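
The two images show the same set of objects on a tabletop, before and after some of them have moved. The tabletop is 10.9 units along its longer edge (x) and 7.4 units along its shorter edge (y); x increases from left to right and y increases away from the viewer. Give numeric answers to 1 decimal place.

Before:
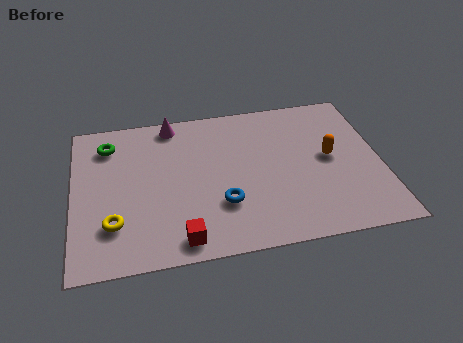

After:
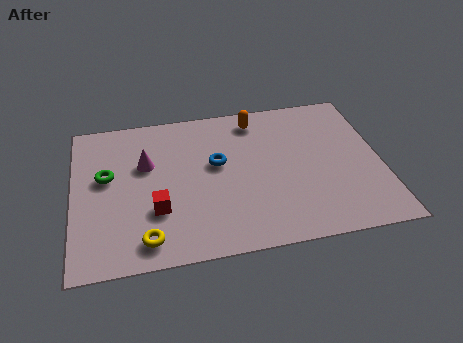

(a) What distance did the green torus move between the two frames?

1.6

The green torus was near (1.3, 5.9) before and (1.2, 4.3) after, so it travelled √(0.1² + 1.6²) ≈ 1.6 units.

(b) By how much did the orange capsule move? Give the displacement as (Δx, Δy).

(-2.5, 2.4)

The orange capsule started near (9.1, 3.9) and ended near (6.6, 6.3).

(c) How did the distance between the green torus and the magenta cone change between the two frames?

-0.9

The distance was about 2.4 in the first image and 1.5 in the second, so they moved 0.9 units closer together.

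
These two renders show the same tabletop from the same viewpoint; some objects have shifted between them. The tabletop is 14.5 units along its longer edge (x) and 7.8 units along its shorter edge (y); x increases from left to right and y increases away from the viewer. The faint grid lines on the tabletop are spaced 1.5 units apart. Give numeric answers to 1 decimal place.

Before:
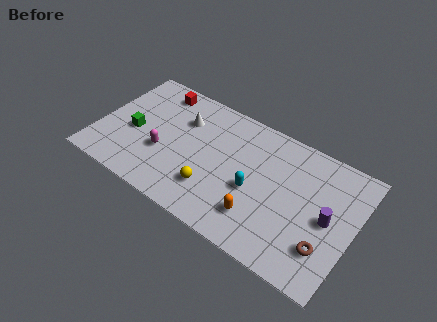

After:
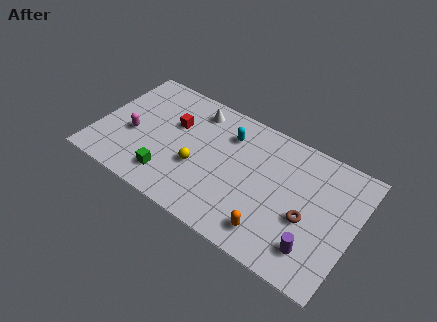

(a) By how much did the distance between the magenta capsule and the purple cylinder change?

+1.4

The distance was about 9.3 in the first image and 10.7 in the second, so they moved 1.4 units further apart.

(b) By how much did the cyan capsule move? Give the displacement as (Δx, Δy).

(-1.9, 2.6)

From the two frames, the cyan capsule sits at roughly (9.0, 3.3) before and (7.1, 5.9) after.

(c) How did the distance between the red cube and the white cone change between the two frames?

-0.3

Before: roughly 2.1 units apart; after: 1.8. That's 0.3 units closer together.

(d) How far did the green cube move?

3.0

The green cube moved from about (2.0, 3.4) to (4.4, 1.6), a distance of √(2.4² + 1.8²) ≈ 3.0.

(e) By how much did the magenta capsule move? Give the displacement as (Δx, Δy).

(-1.8, 0.3)

From the two frames, the magenta capsule sits at roughly (3.8, 2.9) before and (2.0, 3.2) after.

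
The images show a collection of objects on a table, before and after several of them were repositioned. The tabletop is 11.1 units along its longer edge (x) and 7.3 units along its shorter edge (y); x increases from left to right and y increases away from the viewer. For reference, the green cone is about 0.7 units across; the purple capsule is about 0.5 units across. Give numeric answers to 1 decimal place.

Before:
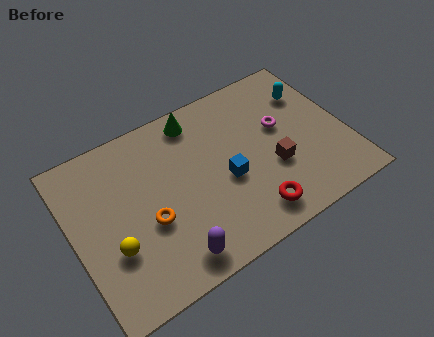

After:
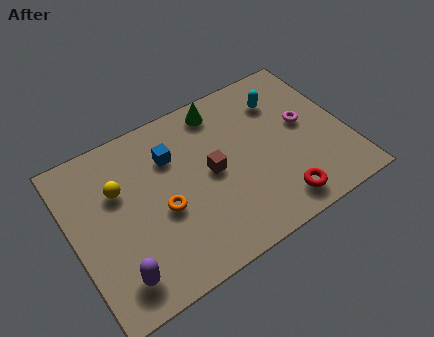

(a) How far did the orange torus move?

0.6

The orange torus moved from about (2.9, 2.9) to (3.5, 3.1), a distance of √(0.6² + 0.2²) ≈ 0.6.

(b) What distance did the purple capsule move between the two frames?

2.1

The purple capsule moved from about (3.5, 1.0) to (1.4, 1.3), a distance of √(2.1² + 0.3²) ≈ 2.1.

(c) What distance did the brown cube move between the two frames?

2.6

The brown cube moved from about (8.0, 2.7) to (5.6, 3.7), a distance of √(2.4² + 1.0²) ≈ 2.6.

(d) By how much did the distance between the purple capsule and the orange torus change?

+0.8

The distance was about 2.0 in the first image and 2.8 in the second, so they moved 0.8 units further apart.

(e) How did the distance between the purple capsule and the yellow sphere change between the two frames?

+1.0

They were about 2.6 units apart before and 3.6 after — 1.0 units further apart.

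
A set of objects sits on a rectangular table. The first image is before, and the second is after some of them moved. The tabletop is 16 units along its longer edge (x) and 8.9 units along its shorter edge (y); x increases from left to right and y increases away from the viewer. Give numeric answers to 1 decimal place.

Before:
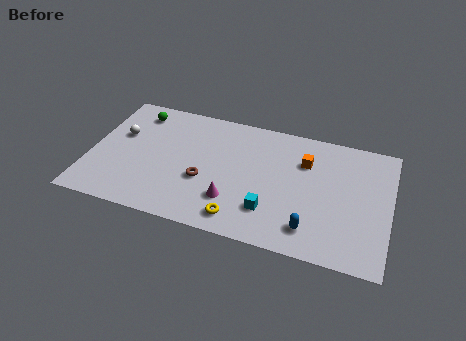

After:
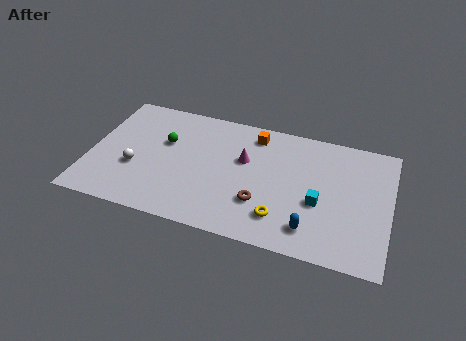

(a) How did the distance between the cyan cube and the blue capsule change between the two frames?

-0.4

Before: roughly 2.3 units apart; after: 1.9. That's 0.4 units closer together.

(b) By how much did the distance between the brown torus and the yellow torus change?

-1.7

They were about 3.0 units apart before and 1.3 after — 1.7 units closer together.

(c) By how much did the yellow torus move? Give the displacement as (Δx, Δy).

(2.1, 0.7)

From the two frames, the yellow torus sits at roughly (8.3, 1.3) before and (10.4, 2.0) after.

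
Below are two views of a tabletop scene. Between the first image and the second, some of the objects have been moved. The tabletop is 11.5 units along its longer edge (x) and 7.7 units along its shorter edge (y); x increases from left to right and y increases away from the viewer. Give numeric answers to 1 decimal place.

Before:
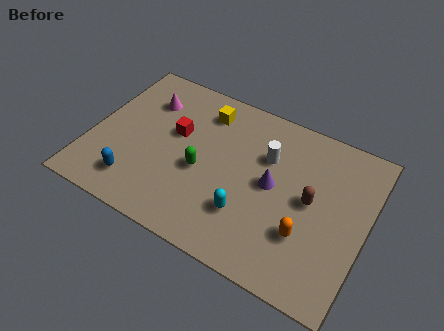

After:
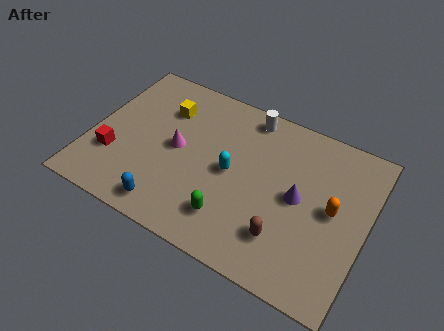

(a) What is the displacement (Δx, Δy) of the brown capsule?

(-0.8, -2.1)

From the two frames, the brown capsule sits at roughly (9.2, 4.0) before and (8.4, 1.9) after.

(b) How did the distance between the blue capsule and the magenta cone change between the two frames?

-1.3

Before: roughly 4.2 units apart; after: 2.9. That's 1.3 units closer together.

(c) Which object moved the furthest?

the red cube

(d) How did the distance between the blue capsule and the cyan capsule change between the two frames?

-1.1

They were about 4.7 units apart before and 3.6 after — 1.1 units closer together.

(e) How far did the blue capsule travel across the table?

1.6

The blue capsule moved from about (2.2, 1.5) to (3.7, 1.0), a distance of √(1.5² + 0.5²) ≈ 1.6.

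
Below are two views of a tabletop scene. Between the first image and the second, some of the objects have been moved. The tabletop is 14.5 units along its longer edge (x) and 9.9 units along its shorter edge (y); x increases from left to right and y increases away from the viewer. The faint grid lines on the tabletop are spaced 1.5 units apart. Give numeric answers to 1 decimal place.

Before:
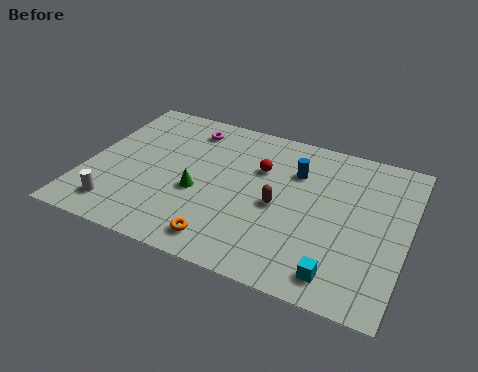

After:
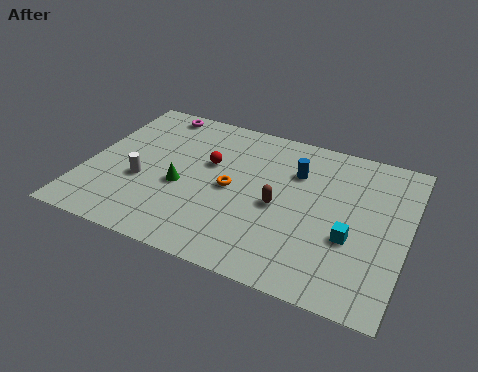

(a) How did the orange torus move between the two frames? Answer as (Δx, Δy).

(-0.1, 3.4)

The orange torus started near (6.7, 1.4) and ended near (6.6, 4.8).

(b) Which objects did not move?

the brown capsule and the blue cylinder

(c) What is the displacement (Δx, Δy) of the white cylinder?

(0.8, 2.1)

The white cylinder was at about (1.8, 1.7) and moved to about (2.6, 3.8).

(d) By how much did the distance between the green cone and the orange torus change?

-0.7

Before: roughly 3.0 units apart; after: 2.3. That's 0.7 units closer together.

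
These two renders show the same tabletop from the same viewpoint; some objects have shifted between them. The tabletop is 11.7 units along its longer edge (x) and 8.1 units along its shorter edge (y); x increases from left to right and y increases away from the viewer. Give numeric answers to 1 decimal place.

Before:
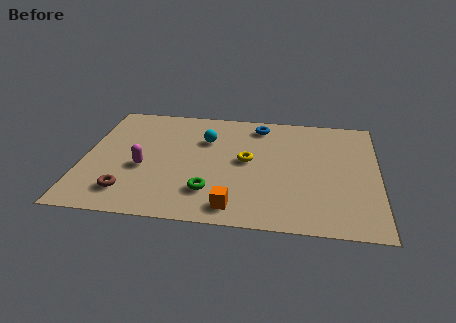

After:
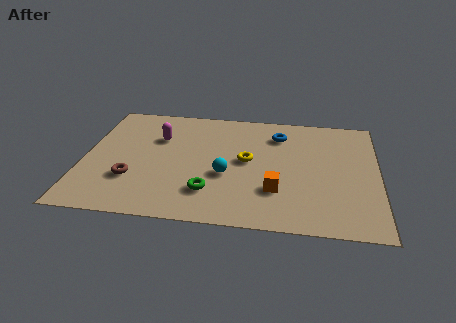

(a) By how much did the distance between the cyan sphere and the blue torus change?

+1.2

Before: roughly 2.5 units apart; after: 3.7. That's 1.2 units further apart.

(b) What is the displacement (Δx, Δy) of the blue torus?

(0.8, -0.6)

The blue torus started near (6.9, 6.9) and ended near (7.7, 6.3).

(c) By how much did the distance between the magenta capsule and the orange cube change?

+1.4

The distance was about 4.3 in the first image and 5.7 in the second, so they moved 1.4 units further apart.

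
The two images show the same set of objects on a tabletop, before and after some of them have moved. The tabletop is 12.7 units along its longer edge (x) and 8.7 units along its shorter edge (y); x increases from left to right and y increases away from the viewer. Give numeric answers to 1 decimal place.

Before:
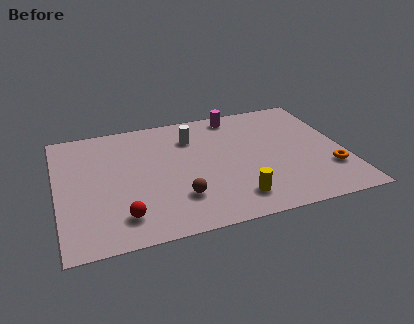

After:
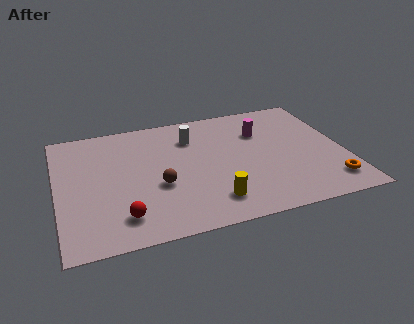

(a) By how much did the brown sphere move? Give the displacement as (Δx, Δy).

(-0.8, 1.1)

The brown sphere started near (5.2, 2.3) and ended near (4.4, 3.4).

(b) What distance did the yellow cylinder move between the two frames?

1.0

The yellow cylinder was near (7.6, 1.6) before and (6.6, 1.7) after, so it travelled √(1.0² + 0.1²) ≈ 1.0 units.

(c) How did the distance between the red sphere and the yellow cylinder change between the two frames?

-1.0

Before: roughly 4.9 units apart; after: 3.9. That's 1.0 units closer together.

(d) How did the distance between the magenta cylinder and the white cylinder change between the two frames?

+0.7

They were about 2.4 units apart before and 3.1 after — 0.7 units further apart.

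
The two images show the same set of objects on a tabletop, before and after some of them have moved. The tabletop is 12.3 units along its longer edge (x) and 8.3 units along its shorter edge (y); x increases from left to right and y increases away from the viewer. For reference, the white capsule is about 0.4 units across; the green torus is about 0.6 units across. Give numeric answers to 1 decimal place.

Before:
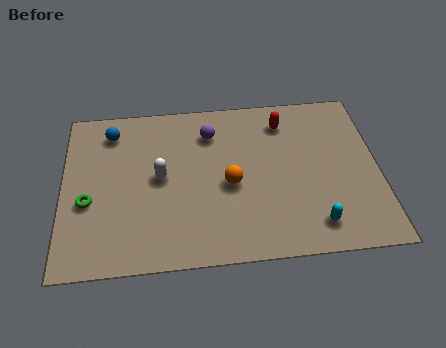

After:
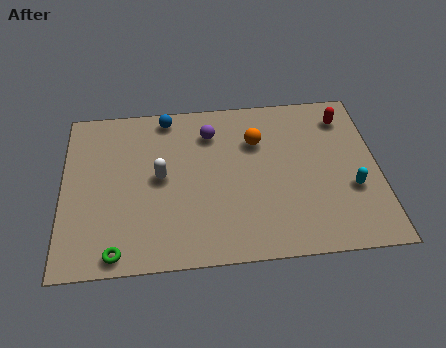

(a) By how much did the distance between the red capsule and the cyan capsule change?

-1.7

They were about 5.4 units apart before and 3.7 after — 1.7 units closer together.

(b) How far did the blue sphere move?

2.3

The blue sphere moved from about (1.9, 6.8) to (4.1, 7.4), a distance of √(2.2² + 0.6²) ≈ 2.3.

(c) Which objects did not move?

the white capsule and the purple sphere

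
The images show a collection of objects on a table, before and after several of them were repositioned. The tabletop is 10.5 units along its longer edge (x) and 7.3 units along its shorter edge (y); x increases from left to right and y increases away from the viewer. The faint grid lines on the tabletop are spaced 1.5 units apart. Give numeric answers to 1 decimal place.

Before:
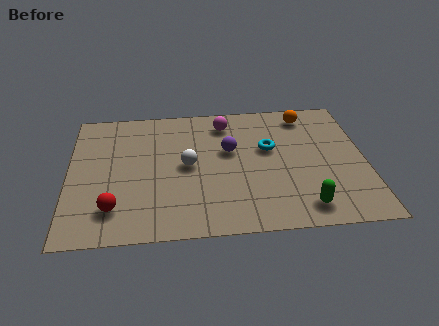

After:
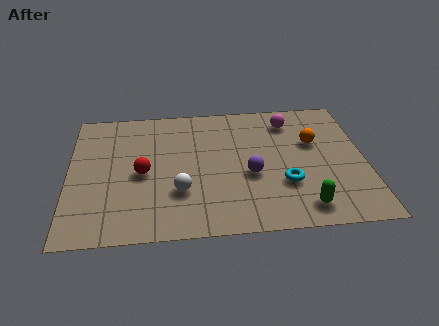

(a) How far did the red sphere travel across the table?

2.1

The red sphere was near (1.6, 1.6) before and (2.6, 3.4) after, so it travelled √(1.0² + 1.8²) ≈ 2.1 units.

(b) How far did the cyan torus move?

2.1

The cyan torus was near (7.1, 4.4) before and (7.6, 2.4) after, so it travelled √(0.5² + 2.0²) ≈ 2.1 units.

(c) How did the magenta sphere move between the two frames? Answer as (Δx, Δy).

(2.3, -0.1)

The magenta sphere was at about (5.6, 6.0) and moved to about (7.9, 5.9).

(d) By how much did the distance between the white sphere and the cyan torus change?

+0.7

Before: roughly 3.0 units apart; after: 3.7. That's 0.7 units further apart.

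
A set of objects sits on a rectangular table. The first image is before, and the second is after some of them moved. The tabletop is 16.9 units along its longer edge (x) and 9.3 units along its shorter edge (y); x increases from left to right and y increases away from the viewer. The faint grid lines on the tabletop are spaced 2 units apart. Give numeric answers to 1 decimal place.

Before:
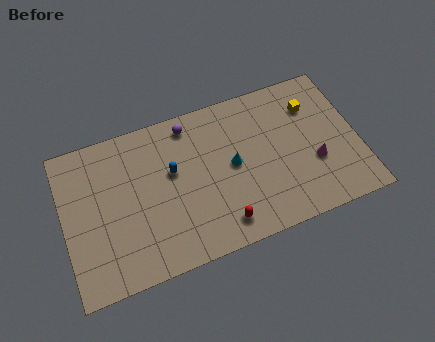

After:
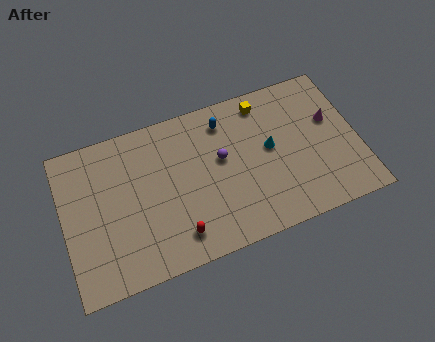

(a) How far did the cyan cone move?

2.2

The cyan cone moved from about (9.7, 4.8) to (11.9, 5.1), a distance of √(2.2² + 0.3²) ≈ 2.2.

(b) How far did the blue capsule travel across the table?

3.8

The blue capsule moved from about (6.3, 5.6) to (9.5, 7.6), a distance of √(3.2² + 2.0²) ≈ 3.8.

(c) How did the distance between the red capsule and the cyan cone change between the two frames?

+3.2

The distance was about 3.4 in the first image and 6.6 in the second, so they moved 3.2 units further apart.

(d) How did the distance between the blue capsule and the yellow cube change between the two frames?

-6.0

The distance was about 8.3 in the first image and 2.3 in the second, so they moved 6.0 units closer together.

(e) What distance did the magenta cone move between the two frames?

2.6

The magenta cone was near (14.3, 3.4) before and (15.5, 5.7) after, so it travelled √(1.2² + 2.3²) ≈ 2.6 units.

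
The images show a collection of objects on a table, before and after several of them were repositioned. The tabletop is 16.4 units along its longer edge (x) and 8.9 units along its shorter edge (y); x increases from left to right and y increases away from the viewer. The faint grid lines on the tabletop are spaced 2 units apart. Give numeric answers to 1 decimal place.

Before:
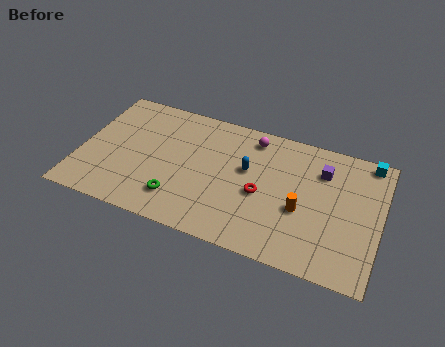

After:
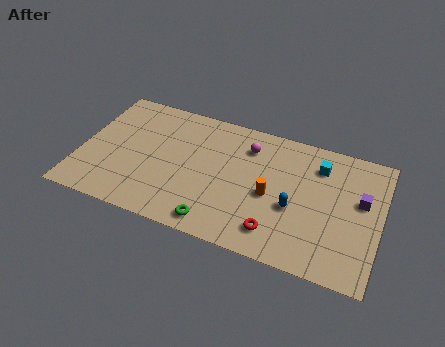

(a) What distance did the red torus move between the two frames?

2.4

From (10.0, 3.9) to (11.0, 1.7), the red torus covered √(1.0² + 2.2²) ≈ 2.4 units.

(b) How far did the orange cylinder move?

1.7

From (12.2, 3.6) to (10.5, 4.0), the orange cylinder covered √(1.7² + 0.4²) ≈ 1.7 units.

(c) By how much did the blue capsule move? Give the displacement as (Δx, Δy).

(2.7, -1.7)

The blue capsule started near (9.1, 5.3) and ended near (11.8, 3.6).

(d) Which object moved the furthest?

the blue capsule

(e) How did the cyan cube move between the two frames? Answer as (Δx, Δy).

(-2.6, -1.2)

The cyan cube was at about (15.5, 8.1) and moved to about (12.9, 6.9).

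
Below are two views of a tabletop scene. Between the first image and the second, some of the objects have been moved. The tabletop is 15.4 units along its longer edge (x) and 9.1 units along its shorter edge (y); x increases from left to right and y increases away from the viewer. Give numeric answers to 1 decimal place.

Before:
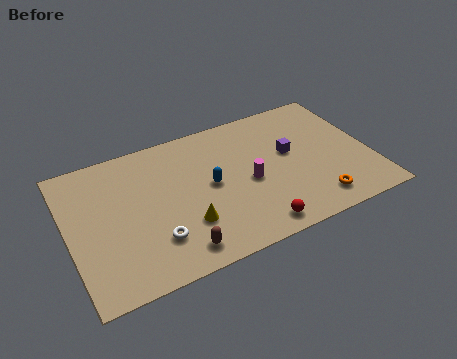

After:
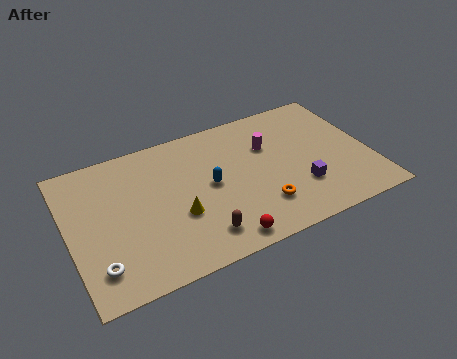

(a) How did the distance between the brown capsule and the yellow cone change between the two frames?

+0.4

They were about 1.5 units apart before and 1.9 after — 0.4 units further apart.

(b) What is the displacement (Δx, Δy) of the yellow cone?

(-0.3, 0.7)

The yellow cone was at about (5.7, 2.7) and moved to about (5.4, 3.4).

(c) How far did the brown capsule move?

1.3

The brown capsule was near (5.1, 1.3) before and (6.3, 1.7) after, so it travelled √(1.2² + 0.4²) ≈ 1.3 units.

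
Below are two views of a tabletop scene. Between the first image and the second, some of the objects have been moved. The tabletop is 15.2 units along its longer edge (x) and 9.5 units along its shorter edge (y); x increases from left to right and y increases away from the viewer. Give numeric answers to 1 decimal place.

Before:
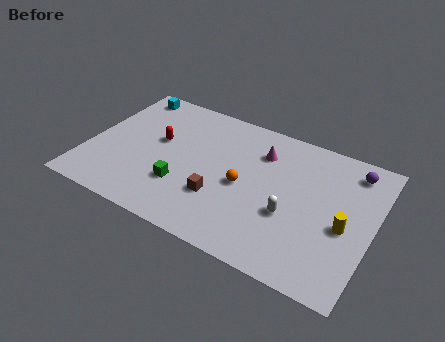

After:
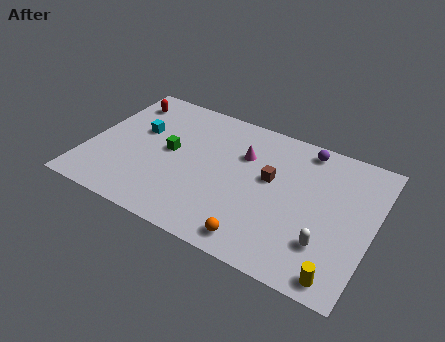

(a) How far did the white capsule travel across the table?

2.2

From (11.0, 3.6) to (13.0, 2.6), the white capsule covered √(2.0² + 1.0²) ≈ 2.2 units.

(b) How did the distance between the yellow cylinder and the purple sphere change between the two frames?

+4.0

The distance was about 3.9 in the first image and 7.9 in the second, so they moved 4.0 units further apart.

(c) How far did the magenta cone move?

1.1

From (9.0, 7.1) to (8.1, 6.5), the magenta cone covered √(0.9² + 0.6²) ≈ 1.1 units.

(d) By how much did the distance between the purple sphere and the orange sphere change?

+0.9

The distance was about 6.5 in the first image and 7.4 in the second, so they moved 0.9 units further apart.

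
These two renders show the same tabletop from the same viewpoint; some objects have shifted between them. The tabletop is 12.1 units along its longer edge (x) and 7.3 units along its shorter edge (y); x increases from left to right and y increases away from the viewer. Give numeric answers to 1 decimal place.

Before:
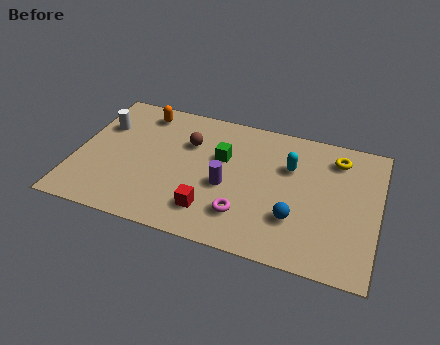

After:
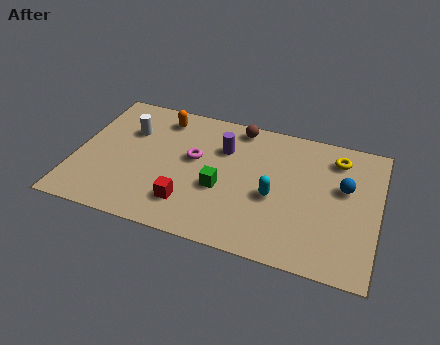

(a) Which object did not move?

the yellow torus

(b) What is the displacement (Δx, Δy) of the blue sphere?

(1.8, 2.2)

The blue sphere was at about (8.9, 2.2) and moved to about (10.7, 4.4).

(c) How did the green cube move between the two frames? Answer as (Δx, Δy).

(0.1, -1.7)

The green cube was at about (5.8, 4.6) and moved to about (5.9, 2.9).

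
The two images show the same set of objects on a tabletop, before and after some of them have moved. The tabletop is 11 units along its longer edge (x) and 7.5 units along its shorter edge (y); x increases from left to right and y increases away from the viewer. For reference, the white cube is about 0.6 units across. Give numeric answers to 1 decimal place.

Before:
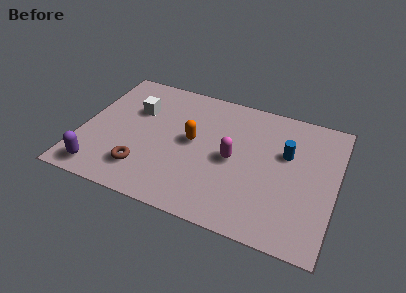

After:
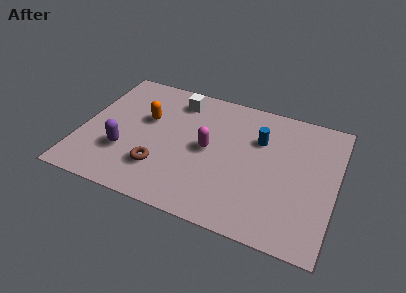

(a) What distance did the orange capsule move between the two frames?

2.2

The orange capsule was near (4.8, 4.0) before and (2.7, 4.6) after, so it travelled √(2.1² + 0.6²) ≈ 2.2 units.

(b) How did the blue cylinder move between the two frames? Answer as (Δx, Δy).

(-1.2, 0.4)

The blue cylinder was at about (8.8, 4.7) and moved to about (7.6, 5.1).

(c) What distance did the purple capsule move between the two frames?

1.7

From (1.1, 1.0) to (2.0, 2.4), the purple capsule covered √(0.9² + 1.4²) ≈ 1.7 units.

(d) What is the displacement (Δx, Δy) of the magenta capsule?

(-1.1, 0.2)

The magenta capsule was at about (6.6, 3.6) and moved to about (5.5, 3.8).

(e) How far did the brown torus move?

0.8

The brown torus moved from about (2.9, 1.7) to (3.6, 2.0), a distance of √(0.7² + 0.3²) ≈ 0.8.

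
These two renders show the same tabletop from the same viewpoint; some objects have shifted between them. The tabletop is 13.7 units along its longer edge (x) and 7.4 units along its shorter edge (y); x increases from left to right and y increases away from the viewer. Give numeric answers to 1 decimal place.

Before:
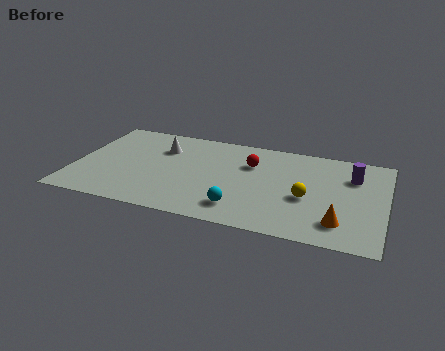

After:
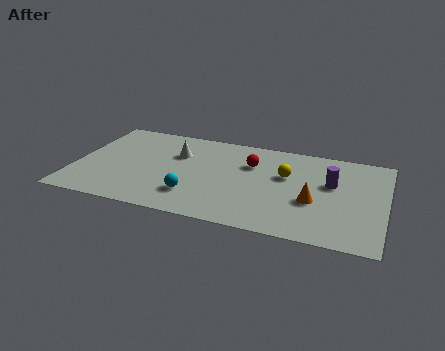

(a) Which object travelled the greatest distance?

the cyan sphere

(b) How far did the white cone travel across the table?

0.8

The white cone moved from about (3.7, 5.3) to (4.4, 5.0), a distance of √(0.7² + 0.3²) ≈ 0.8.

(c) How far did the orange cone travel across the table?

1.8

From (11.8, 1.6) to (10.6, 2.9), the orange cone covered √(1.2² + 1.3²) ≈ 1.8 units.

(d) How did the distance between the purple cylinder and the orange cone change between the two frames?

-2.0

The distance was about 3.7 in the first image and 1.7 in the second, so they moved 2.0 units closer together.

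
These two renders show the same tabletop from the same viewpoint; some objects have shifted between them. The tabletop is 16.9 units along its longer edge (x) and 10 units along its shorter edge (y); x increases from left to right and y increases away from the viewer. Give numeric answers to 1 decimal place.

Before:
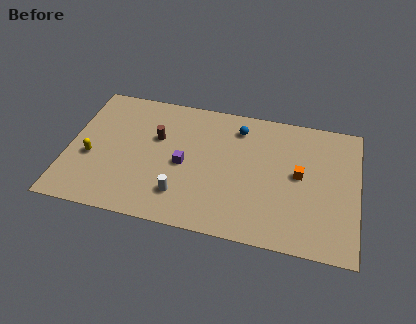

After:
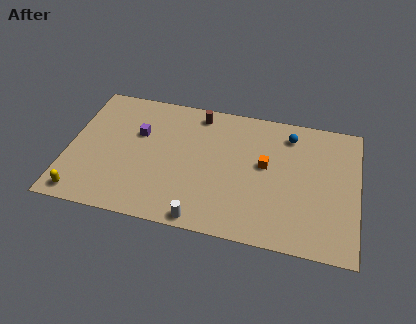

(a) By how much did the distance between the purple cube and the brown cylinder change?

+1.7

They were about 2.4 units apart before and 4.1 after — 1.7 units further apart.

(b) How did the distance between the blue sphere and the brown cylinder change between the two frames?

+0.4

The distance was about 5.0 in the first image and 5.4 in the second, so they moved 0.4 units further apart.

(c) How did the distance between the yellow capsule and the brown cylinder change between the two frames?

+5.5

Before: roughly 4.4 units apart; after: 9.9. That's 5.5 units further apart.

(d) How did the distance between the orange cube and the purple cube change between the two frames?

+0.8

Before: roughly 6.7 units apart; after: 7.5. That's 0.8 units further apart.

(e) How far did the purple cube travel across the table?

3.3

The purple cube was near (6.8, 4.6) before and (4.0, 6.4) after, so it travelled √(2.8² + 1.8²) ≈ 3.3 units.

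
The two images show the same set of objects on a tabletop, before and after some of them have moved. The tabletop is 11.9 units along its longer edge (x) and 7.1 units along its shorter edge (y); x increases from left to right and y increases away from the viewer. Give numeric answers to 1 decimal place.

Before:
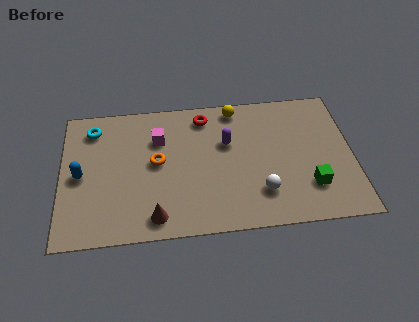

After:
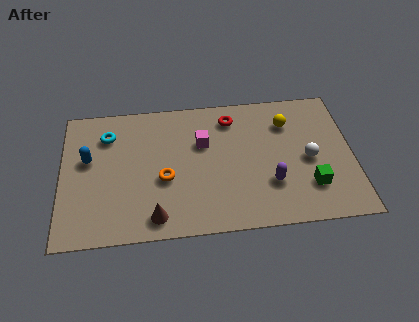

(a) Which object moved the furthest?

the purple capsule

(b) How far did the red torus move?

1.1

The red torus was near (5.9, 6.0) before and (7.0, 5.8) after, so it travelled √(1.1² + 0.2²) ≈ 1.1 units.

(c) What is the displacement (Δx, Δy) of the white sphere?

(2.0, 1.5)

From the two frames, the white sphere sits at roughly (8.1, 1.8) before and (10.1, 3.3) after.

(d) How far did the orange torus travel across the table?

0.9

The orange torus moved from about (3.9, 3.8) to (4.2, 2.9), a distance of √(0.3² + 0.9²) ≈ 0.9.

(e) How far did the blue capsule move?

0.9

The blue capsule was near (0.8, 3.4) before and (1.1, 4.2) after, so it travelled √(0.3² + 0.8²) ≈ 0.9 units.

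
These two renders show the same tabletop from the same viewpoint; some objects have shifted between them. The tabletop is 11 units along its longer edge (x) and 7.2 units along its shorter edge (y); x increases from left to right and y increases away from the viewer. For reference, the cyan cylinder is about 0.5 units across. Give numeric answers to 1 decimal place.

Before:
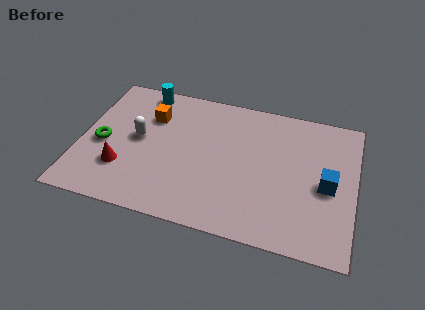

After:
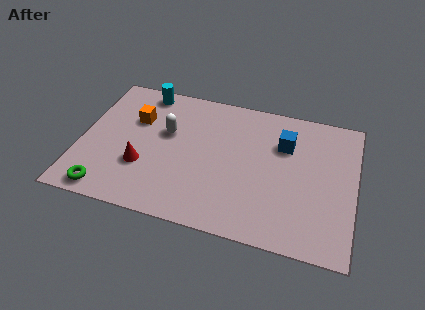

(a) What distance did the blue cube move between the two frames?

2.5

The blue cube was near (9.9, 3.3) before and (8.1, 5.0) after, so it travelled √(1.8² + 1.7²) ≈ 2.5 units.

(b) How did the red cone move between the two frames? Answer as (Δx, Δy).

(0.8, 0.3)

The red cone started near (1.8, 2.1) and ended near (2.6, 2.4).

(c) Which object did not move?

the cyan cylinder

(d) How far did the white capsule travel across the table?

1.3

The white capsule moved from about (2.3, 3.8) to (3.4, 4.4), a distance of √(1.1² + 0.6²) ≈ 1.3.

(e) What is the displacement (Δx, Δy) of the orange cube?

(-0.6, -0.3)

The orange cube was at about (2.7, 5.1) and moved to about (2.1, 4.8).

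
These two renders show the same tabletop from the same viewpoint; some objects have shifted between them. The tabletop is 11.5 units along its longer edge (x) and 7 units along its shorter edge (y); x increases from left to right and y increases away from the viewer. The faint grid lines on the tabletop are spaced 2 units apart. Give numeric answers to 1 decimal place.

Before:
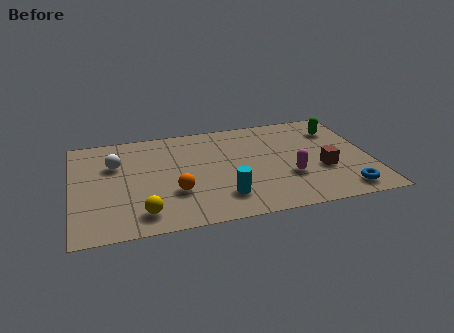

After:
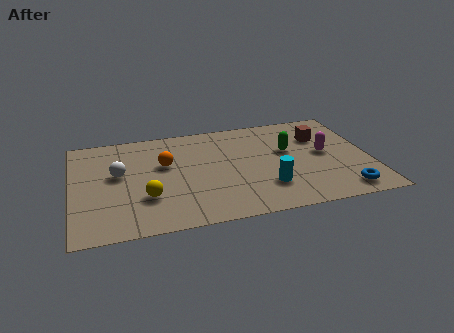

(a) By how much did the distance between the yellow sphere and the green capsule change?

-2.9

They were about 8.8 units apart before and 5.9 after — 2.9 units closer together.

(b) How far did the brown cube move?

2.3

The brown cube was near (9.6, 2.6) before and (9.7, 4.9) after, so it travelled √(0.1² + 2.3²) ≈ 2.3 units.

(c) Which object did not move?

the blue torus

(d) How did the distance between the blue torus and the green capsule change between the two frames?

-0.6

The distance was about 4.3 in the first image and 3.7 in the second, so they moved 0.6 units closer together.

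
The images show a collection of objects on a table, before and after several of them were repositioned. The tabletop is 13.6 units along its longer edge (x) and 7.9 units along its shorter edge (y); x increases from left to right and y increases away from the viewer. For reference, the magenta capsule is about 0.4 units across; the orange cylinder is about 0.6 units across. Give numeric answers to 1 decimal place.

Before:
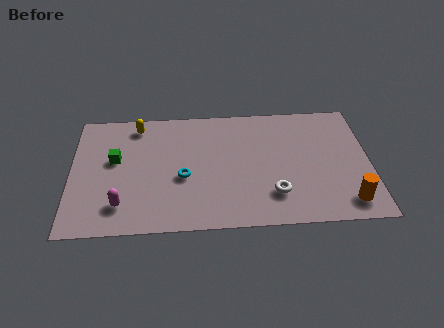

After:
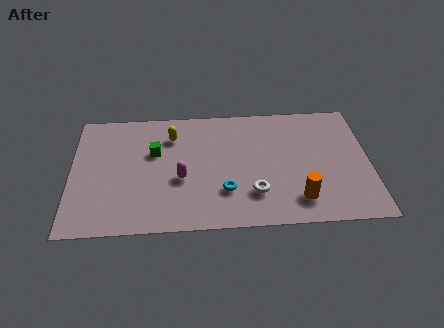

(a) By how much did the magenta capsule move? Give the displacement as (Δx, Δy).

(2.7, 1.5)

The magenta capsule started near (2.3, 1.7) and ended near (5.0, 3.2).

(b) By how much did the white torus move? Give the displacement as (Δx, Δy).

(-0.9, 0.1)

From the two frames, the white torus sits at roughly (9.2, 2.0) before and (8.3, 2.1) after.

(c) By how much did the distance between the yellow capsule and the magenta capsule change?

-2.3

They were about 5.1 units apart before and 2.8 after — 2.3 units closer together.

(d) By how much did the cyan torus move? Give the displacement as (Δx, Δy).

(1.9, -1.0)

From the two frames, the cyan torus sits at roughly (5.1, 3.3) before and (7.0, 2.3) after.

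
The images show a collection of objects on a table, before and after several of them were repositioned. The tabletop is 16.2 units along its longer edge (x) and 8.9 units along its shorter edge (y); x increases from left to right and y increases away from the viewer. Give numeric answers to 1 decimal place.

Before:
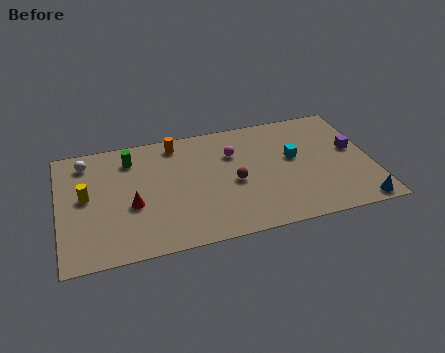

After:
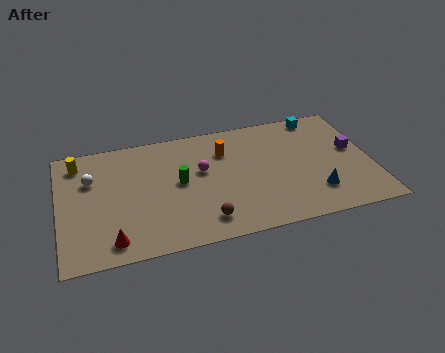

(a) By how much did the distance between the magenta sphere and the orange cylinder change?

-1.5

They were about 3.3 units apart before and 1.8 after — 1.5 units closer together.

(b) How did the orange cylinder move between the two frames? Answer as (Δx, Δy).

(2.5, -1.2)

The orange cylinder started near (6.2, 7.7) and ended near (8.7, 6.5).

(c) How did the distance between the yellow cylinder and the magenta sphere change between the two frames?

-1.2

The distance was about 7.8 in the first image and 6.6 in the second, so they moved 1.2 units closer together.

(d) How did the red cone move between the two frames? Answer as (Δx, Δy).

(-1.1, -2.3)

From the two frames, the red cone sits at roughly (3.7, 3.6) before and (2.6, 1.3) after.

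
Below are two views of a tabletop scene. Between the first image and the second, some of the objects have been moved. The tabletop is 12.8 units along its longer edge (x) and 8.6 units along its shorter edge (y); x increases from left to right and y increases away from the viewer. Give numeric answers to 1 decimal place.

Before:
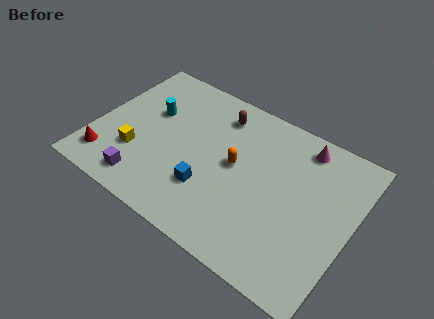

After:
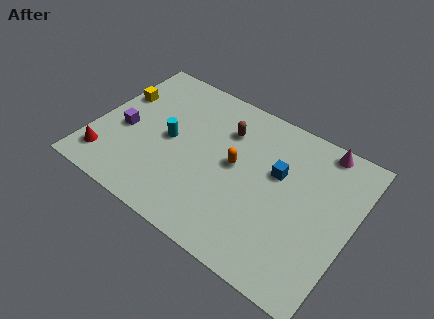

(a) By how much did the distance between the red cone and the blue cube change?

+3.7

The distance was about 5.1 in the first image and 8.8 in the second, so they moved 3.7 units further apart.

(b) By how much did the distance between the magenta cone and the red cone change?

+1.0

They were about 10.6 units apart before and 11.6 after — 1.0 units further apart.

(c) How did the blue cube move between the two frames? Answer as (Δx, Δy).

(3.0, 2.7)

From the two frames, the blue cube sits at roughly (6.0, 2.6) before and (9.0, 5.3) after.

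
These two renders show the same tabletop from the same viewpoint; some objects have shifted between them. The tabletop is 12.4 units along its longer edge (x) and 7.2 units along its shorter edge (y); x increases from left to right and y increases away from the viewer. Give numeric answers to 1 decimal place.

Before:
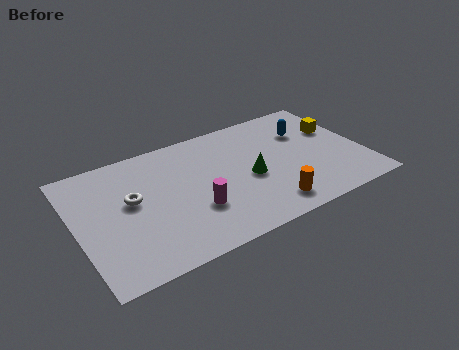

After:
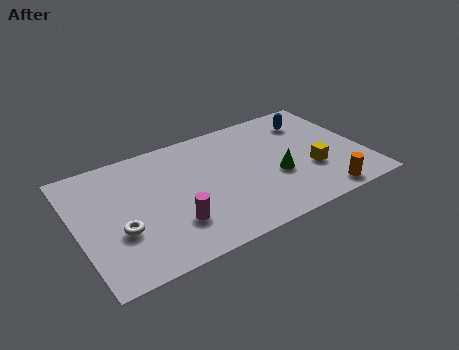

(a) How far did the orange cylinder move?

2.3

From (7.9, 1.2) to (10.2, 0.8), the orange cylinder covered √(2.3² + 0.4²) ≈ 2.3 units.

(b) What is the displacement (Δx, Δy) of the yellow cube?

(-1.5, -2.1)

The yellow cube was at about (11.5, 4.6) and moved to about (10.0, 2.5).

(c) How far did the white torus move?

1.7

The white torus was near (2.4, 4.1) before and (1.7, 2.6) after, so it travelled √(0.7² + 1.5²) ≈ 1.7 units.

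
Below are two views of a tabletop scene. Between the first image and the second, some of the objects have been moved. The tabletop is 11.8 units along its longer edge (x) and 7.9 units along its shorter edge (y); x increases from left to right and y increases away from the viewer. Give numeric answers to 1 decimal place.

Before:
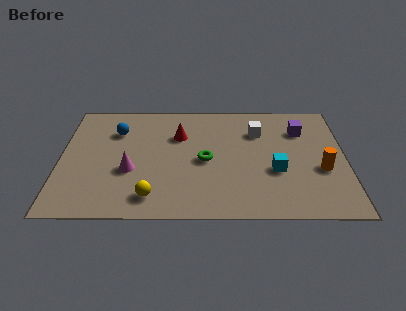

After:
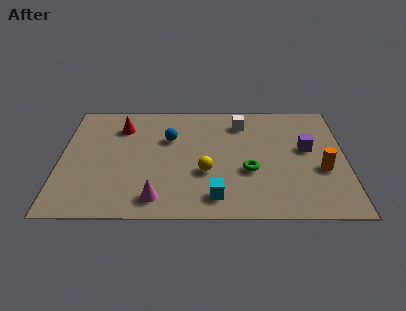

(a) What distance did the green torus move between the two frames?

1.9

From (6.0, 3.7) to (7.8, 3.0), the green torus covered √(1.8² + 0.7²) ≈ 1.9 units.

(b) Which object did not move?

the orange cylinder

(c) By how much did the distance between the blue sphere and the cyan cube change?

-2.8

Before: roughly 7.1 units apart; after: 4.3. That's 2.8 units closer together.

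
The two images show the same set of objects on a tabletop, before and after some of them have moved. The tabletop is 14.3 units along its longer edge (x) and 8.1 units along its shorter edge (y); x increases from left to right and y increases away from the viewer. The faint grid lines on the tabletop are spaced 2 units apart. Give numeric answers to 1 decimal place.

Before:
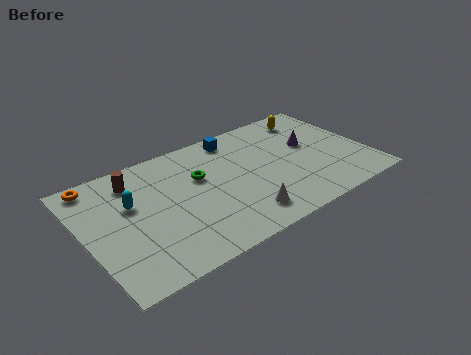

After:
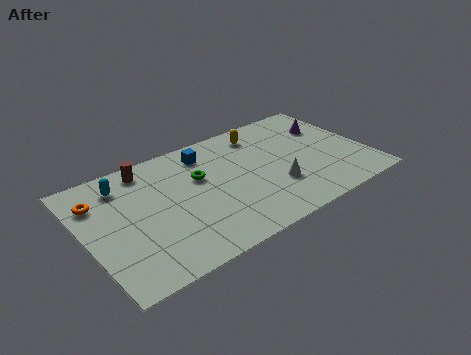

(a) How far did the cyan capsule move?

1.5

The cyan capsule was near (2.4, 5.0) before and (2.2, 6.5) after, so it travelled √(0.2² + 1.5²) ≈ 1.5 units.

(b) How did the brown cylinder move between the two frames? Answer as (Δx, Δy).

(0.7, 0.5)

From the two frames, the brown cylinder sits at roughly (2.8, 6.5) before and (3.5, 7.0) after.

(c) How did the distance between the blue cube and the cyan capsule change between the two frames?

-1.7

They were about 6.0 units apart before and 4.3 after — 1.7 units closer together.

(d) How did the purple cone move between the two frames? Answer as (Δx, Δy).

(1.2, 0.9)

The purple cone started near (11.6, 4.7) and ended near (12.8, 5.6).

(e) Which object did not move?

the green torus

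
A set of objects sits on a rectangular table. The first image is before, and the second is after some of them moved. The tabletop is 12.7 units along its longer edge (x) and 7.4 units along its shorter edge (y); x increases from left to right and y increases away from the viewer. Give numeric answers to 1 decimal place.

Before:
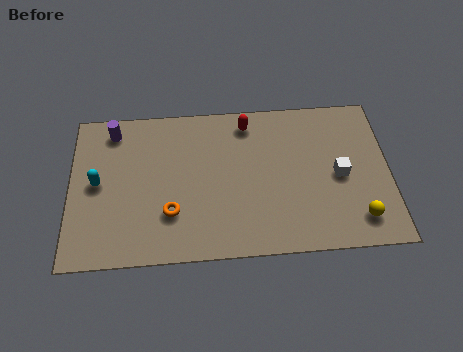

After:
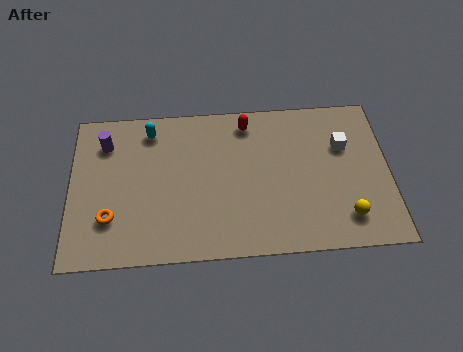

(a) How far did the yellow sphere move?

0.5

From (11.4, 1.4) to (10.9, 1.5), the yellow sphere covered √(0.5² + 0.1²) ≈ 0.5 units.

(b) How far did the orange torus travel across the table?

2.4

The orange torus moved from about (4.0, 2.2) to (1.6, 2.1), a distance of √(2.4² + 0.1²) ≈ 2.4.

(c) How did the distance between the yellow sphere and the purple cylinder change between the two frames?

-0.5

They were about 10.9 units apart before and 10.4 after — 0.5 units closer together.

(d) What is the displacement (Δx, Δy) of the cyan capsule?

(2.1, 2.4)

From the two frames, the cyan capsule sits at roughly (1.1, 3.8) before and (3.2, 6.2) after.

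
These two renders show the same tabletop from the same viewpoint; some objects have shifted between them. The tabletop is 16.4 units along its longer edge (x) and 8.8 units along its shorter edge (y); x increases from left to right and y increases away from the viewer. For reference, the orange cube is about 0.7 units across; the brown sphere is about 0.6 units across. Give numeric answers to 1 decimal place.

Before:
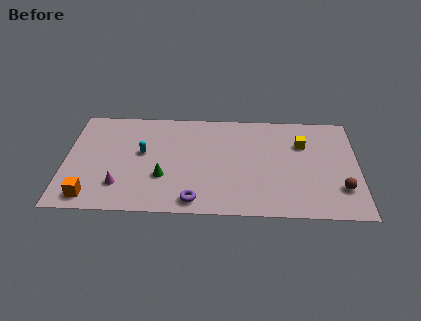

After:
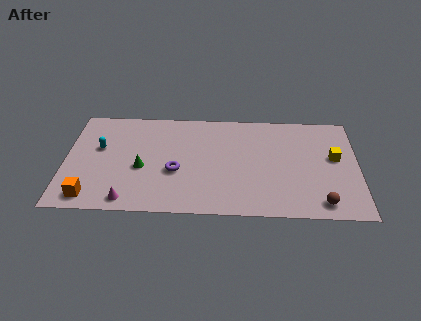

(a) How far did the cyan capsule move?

2.4

From (4.3, 5.0) to (1.9, 5.3), the cyan capsule covered √(2.4² + 0.3²) ≈ 2.4 units.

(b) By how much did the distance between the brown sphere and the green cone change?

+0.4

Before: roughly 9.9 units apart; after: 10.3. That's 0.4 units further apart.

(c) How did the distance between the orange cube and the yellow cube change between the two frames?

+1.3

The distance was about 12.8 in the first image and 14.1 in the second, so they moved 1.3 units further apart.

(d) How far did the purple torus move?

2.6

From (7.3, 1.1) to (6.2, 3.5), the purple torus covered √(1.1² + 2.4²) ≈ 2.6 units.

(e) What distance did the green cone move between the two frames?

1.4

The green cone was near (5.5, 3.0) before and (4.3, 3.7) after, so it travelled √(1.2² + 0.7²) ≈ 1.4 units.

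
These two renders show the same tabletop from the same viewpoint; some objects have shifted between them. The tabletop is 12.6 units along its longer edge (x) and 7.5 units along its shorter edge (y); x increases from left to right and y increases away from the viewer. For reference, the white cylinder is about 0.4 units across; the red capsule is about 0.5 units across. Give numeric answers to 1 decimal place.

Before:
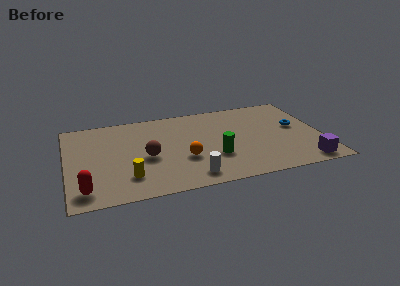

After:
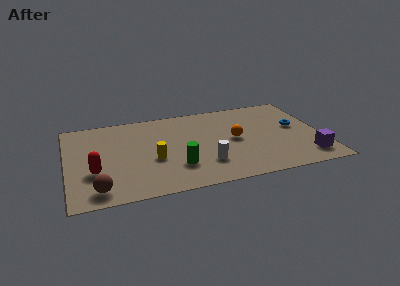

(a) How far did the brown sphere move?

3.3

The brown sphere was near (3.9, 3.3) before and (1.4, 1.1) after, so it travelled √(2.5² + 2.2²) ≈ 3.3 units.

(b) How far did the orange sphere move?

2.8

From (5.7, 2.7) to (8.3, 3.8), the orange sphere covered √(2.6² + 1.1²) ≈ 2.8 units.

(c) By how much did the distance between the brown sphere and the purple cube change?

+2.3

They were about 8.0 units apart before and 10.3 after — 2.3 units further apart.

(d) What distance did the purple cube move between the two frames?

0.5

From (11.5, 0.9) to (11.7, 1.4), the purple cube covered √(0.2² + 0.5²) ≈ 0.5 units.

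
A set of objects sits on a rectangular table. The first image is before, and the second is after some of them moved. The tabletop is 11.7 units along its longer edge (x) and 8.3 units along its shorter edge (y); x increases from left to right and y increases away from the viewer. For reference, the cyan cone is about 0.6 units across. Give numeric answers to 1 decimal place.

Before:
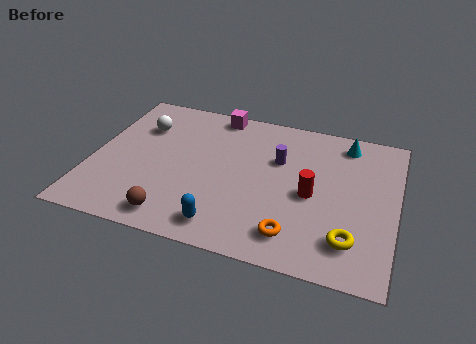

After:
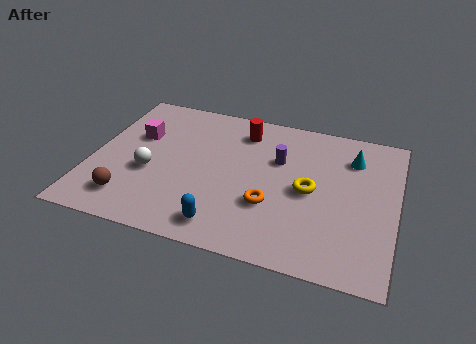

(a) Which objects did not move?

the purple cylinder and the blue capsule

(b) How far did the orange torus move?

1.6

From (8.0, 1.5) to (7.0, 2.8), the orange torus covered √(1.0² + 1.3²) ≈ 1.6 units.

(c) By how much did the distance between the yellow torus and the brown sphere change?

+0.5

The distance was about 6.6 in the first image and 7.1 in the second, so they moved 0.5 units further apart.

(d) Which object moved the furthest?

the red cylinder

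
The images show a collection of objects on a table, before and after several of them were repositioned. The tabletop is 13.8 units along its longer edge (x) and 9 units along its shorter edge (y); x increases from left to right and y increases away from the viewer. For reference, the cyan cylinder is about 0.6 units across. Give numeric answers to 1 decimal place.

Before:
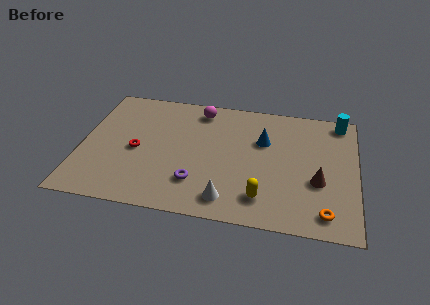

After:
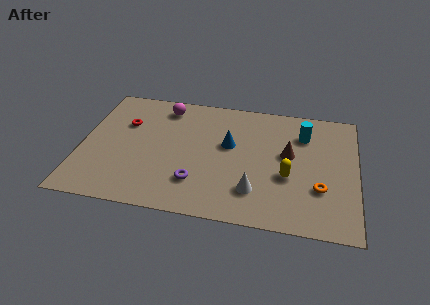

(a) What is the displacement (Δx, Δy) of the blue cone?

(-1.7, -0.6)

The blue cone started near (9.1, 5.9) and ended near (7.4, 5.3).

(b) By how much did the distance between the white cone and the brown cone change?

-1.5

Before: roughly 4.8 units apart; after: 3.3. That's 1.5 units closer together.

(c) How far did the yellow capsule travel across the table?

2.1

The yellow capsule was near (9.2, 1.8) before and (10.4, 3.5) after, so it travelled √(1.2² + 1.7²) ≈ 2.1 units.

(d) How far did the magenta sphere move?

1.8

From (5.8, 7.7) to (4.0, 7.6), the magenta sphere covered √(1.8² + 0.1²) ≈ 1.8 units.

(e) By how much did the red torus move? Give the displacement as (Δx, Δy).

(-0.7, 1.9)

The red torus was at about (2.8, 4.1) and moved to about (2.1, 6.0).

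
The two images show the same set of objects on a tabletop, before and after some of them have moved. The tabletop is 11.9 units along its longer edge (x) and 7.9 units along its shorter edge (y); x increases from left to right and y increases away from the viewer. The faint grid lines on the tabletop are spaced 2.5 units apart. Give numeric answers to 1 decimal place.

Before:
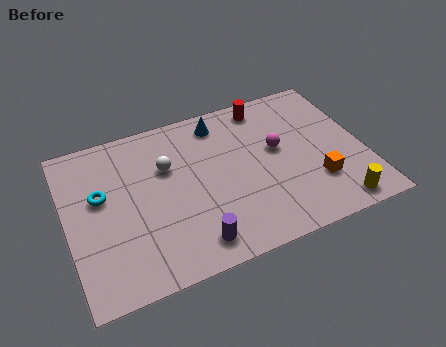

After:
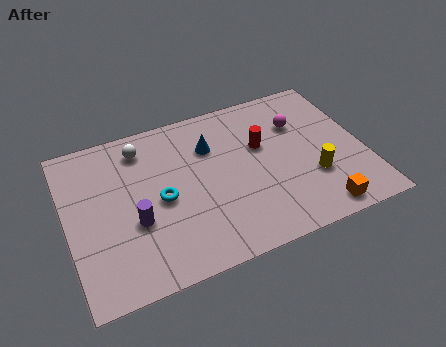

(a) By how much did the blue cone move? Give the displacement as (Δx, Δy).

(-0.5, -1.1)

From the two frames, the blue cone sits at roughly (6.4, 6.7) before and (5.9, 5.6) after.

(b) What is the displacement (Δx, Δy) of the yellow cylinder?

(-0.7, 1.7)

The yellow cylinder started near (10.4, 0.9) and ended near (9.7, 2.6).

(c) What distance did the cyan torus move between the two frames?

2.5

From (1.4, 4.7) to (3.7, 3.7), the cyan torus covered √(2.3² + 1.0²) ≈ 2.5 units.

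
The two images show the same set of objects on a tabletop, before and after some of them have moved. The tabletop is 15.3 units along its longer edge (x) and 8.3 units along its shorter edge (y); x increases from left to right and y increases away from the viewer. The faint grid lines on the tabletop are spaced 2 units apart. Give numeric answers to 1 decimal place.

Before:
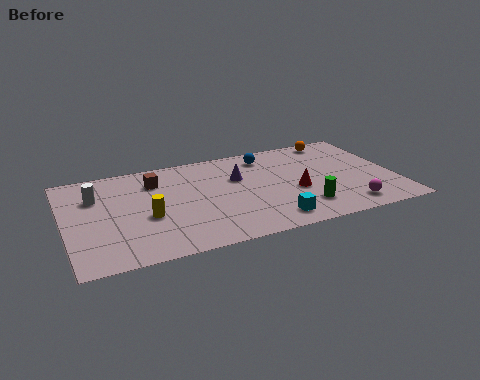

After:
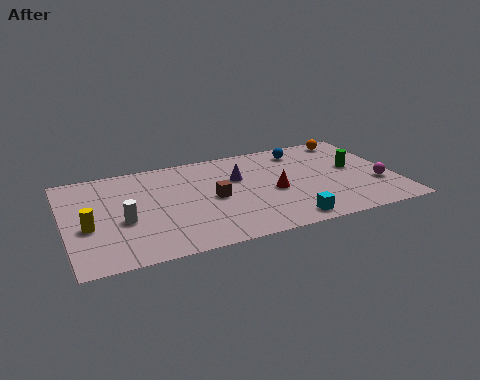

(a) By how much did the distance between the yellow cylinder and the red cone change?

+1.7

They were about 6.9 units apart before and 8.6 after — 1.7 units further apart.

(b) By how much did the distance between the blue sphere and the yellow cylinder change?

+4.0

Before: roughly 6.9 units apart; after: 10.9. That's 4.0 units further apart.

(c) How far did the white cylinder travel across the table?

2.6

From (1.5, 5.8) to (2.6, 3.4), the white cylinder covered √(1.1² + 2.4²) ≈ 2.6 units.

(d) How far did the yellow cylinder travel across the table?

2.7

The yellow cylinder moved from about (3.7, 3.4) to (1.0, 3.4), a distance of √(2.7² + 0.0²) ≈ 2.7.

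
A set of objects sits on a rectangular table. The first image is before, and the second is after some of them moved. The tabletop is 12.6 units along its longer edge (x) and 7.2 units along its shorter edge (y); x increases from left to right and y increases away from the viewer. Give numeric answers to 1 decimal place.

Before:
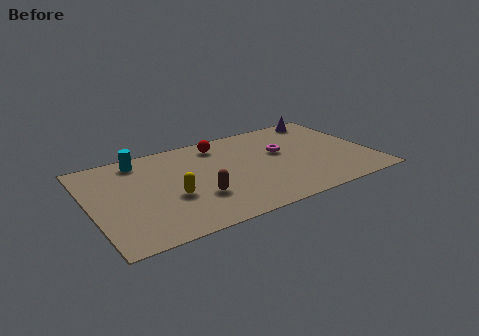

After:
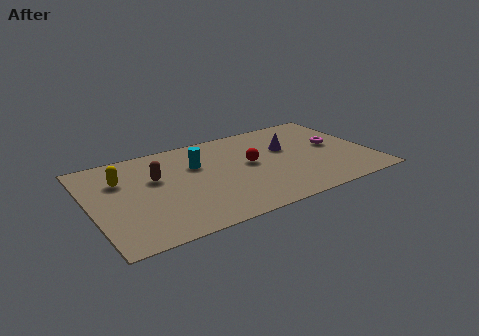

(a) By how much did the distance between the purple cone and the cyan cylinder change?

-4.5

The distance was about 8.6 in the first image and 4.1 in the second, so they moved 4.5 units closer together.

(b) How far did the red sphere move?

2.4

The red sphere moved from about (6.1, 6.0) to (7.2, 3.9), a distance of √(1.1² + 2.1²) ≈ 2.4.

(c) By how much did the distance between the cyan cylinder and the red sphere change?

-1.1

Before: roughly 3.6 units apart; after: 2.5. That's 1.1 units closer together.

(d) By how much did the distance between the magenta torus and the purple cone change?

-1.0

They were about 3.2 units apart before and 2.2 after — 1.0 units closer together.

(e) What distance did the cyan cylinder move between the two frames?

2.8

The cyan cylinder moved from about (2.5, 6.2) to (4.9, 4.8), a distance of √(2.4² + 1.4²) ≈ 2.8.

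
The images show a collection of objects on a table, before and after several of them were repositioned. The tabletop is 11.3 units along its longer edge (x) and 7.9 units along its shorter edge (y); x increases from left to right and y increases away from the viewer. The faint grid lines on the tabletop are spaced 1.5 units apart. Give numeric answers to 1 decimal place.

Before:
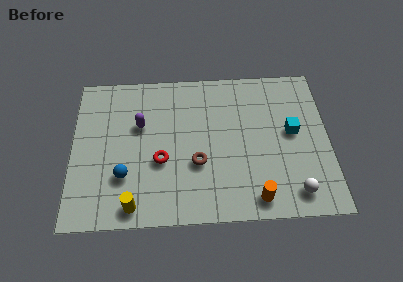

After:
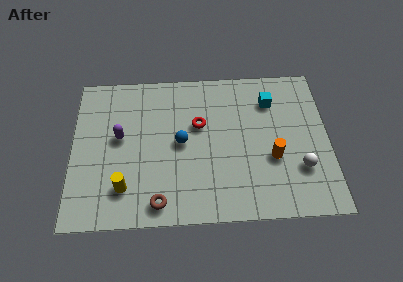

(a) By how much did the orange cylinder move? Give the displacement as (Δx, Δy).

(0.8, 2.0)

From the two frames, the orange cylinder sits at roughly (8.0, 1.0) before and (8.8, 3.0) after.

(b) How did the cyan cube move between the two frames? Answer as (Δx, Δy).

(-0.9, 1.7)

From the two frames, the cyan cube sits at roughly (9.7, 4.3) before and (8.8, 6.0) after.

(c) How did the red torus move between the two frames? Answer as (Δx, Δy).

(1.7, 1.8)

The red torus was at about (3.9, 3.1) and moved to about (5.6, 4.9).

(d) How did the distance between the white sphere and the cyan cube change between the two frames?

+0.7

The distance was about 3.1 in the first image and 3.8 in the second, so they moved 0.7 units further apart.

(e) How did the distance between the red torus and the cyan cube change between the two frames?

-2.5

They were about 5.9 units apart before and 3.4 after — 2.5 units closer together.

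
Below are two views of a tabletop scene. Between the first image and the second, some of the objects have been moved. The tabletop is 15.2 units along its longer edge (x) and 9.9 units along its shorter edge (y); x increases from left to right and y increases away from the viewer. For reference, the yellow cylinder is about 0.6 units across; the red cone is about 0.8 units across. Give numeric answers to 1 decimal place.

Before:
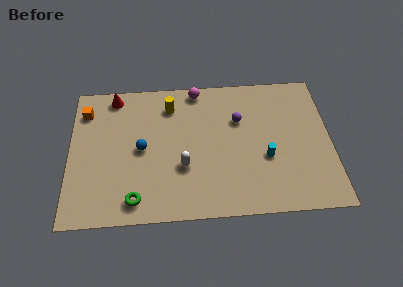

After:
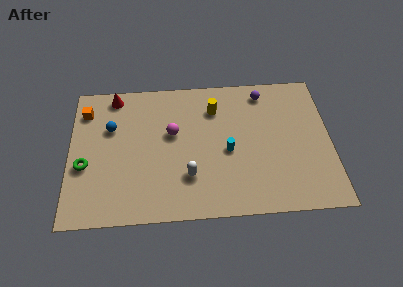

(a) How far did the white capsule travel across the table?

0.8

The white capsule was near (6.6, 3.5) before and (6.9, 2.8) after, so it travelled √(0.3² + 0.7²) ≈ 0.8 units.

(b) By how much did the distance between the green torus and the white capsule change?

+2.6

They were about 3.5 units apart before and 6.1 after — 2.6 units further apart.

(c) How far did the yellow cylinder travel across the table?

2.6

From (5.9, 7.9) to (8.5, 7.5), the yellow cylinder covered √(2.6² + 0.4²) ≈ 2.6 units.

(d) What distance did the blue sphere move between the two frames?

2.4

The blue sphere moved from about (4.2, 4.9) to (2.4, 6.5), a distance of √(1.8² + 1.6²) ≈ 2.4.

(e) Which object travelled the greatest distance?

the green torus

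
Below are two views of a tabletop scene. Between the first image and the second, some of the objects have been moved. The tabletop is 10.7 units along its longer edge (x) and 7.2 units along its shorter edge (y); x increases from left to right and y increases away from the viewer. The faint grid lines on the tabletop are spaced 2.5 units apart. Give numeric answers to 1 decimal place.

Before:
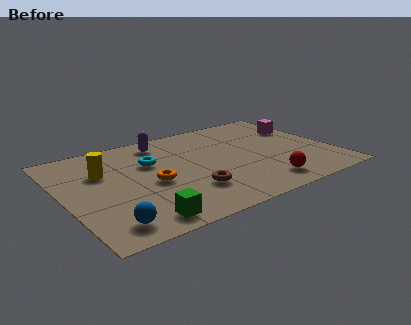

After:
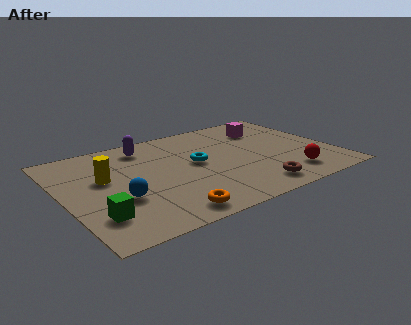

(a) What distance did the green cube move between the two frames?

1.7

The green cube moved from about (2.5, 0.9) to (1.0, 1.8), a distance of √(1.5² + 0.9²) ≈ 1.7.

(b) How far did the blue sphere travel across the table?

1.7

The blue sphere moved from about (1.3, 1.1) to (2.0, 2.6), a distance of √(0.7² + 1.5²) ≈ 1.7.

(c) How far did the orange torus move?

2.3

From (3.4, 3.2) to (3.6, 0.9), the orange torus covered √(0.2² + 2.3²) ≈ 2.3 units.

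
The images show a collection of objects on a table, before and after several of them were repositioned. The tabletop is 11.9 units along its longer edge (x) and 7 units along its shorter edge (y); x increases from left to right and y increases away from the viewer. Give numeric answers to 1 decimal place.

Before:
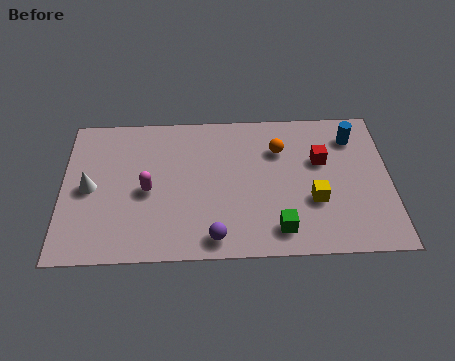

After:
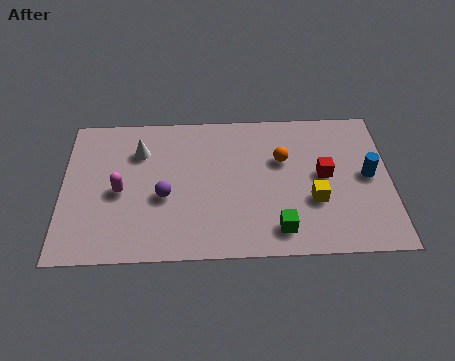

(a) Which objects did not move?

the green cube and the yellow cube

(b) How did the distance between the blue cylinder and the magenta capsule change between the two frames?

+1.2

Before: roughly 7.8 units apart; after: 9.0. That's 1.2 units further apart.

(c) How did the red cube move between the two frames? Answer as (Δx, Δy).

(0.1, -0.7)

The red cube started near (9.4, 4.4) and ended near (9.5, 3.7).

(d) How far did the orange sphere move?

0.5

The orange sphere was near (7.9, 5.0) before and (8.0, 4.5) after, so it travelled √(0.1² + 0.5²) ≈ 0.5 units.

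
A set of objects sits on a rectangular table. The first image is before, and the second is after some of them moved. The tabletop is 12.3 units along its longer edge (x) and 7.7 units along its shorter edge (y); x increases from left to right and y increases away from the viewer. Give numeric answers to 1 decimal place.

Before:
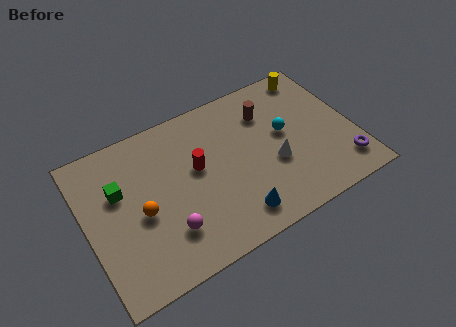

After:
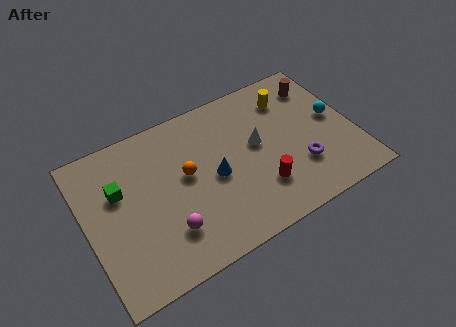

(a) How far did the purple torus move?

2.1

From (11.5, 1.5) to (9.6, 2.3), the purple torus covered √(1.9² + 0.8²) ≈ 2.1 units.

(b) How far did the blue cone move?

2.4

From (6.4, 1.3) to (5.8, 3.6), the blue cone covered √(0.6² + 2.3²) ≈ 2.4 units.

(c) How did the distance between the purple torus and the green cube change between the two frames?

-2.1

Before: roughly 10.5 units apart; after: 8.4. That's 2.1 units closer together.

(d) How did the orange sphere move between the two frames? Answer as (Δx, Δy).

(2.2, 0.9)

From the two frames, the orange sphere sits at roughly (2.4, 3.4) before and (4.6, 4.3) after.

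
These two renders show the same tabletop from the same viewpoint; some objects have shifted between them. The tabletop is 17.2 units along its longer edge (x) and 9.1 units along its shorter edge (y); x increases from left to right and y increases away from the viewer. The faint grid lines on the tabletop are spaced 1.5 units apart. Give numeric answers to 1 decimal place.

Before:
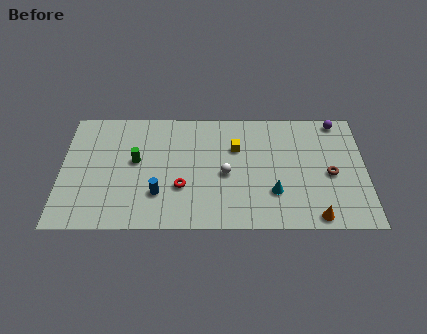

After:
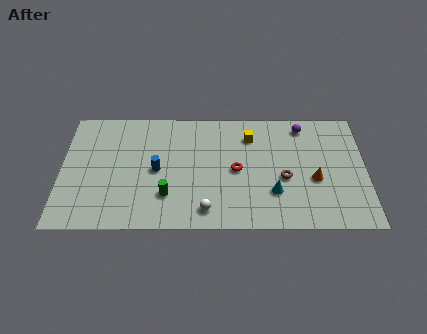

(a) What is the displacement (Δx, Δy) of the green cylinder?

(1.8, -2.6)

From the two frames, the green cylinder sits at roughly (4.2, 5.1) before and (6.0, 2.5) after.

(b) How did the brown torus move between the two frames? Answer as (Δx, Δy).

(-2.6, -0.3)

The brown torus started near (15.2, 4.1) and ended near (12.6, 3.8).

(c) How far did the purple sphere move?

2.0

The purple sphere moved from about (15.7, 8.2) to (13.7, 7.8), a distance of √(2.0² + 0.4²) ≈ 2.0.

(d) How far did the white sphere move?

2.9

From (9.3, 4.1) to (8.2, 1.4), the white sphere covered √(1.1² + 2.7²) ≈ 2.9 units.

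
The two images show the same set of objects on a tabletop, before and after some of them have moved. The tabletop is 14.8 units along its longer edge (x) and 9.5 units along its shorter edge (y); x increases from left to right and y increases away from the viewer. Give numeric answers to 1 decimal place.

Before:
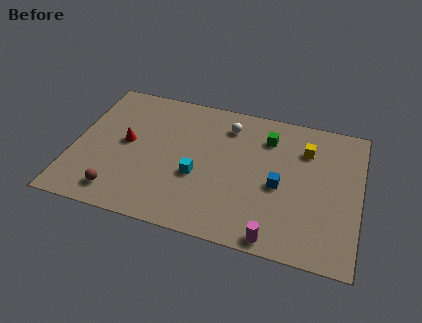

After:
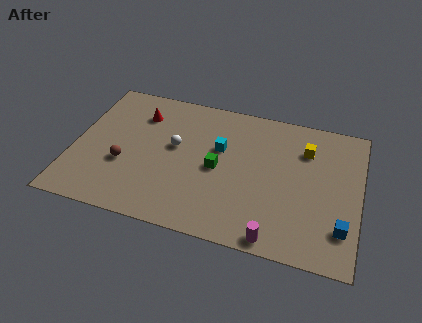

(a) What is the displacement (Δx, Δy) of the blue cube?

(3.3, -1.9)

From the two frames, the blue cube sits at roughly (10.7, 4.2) before and (14.0, 2.3) after.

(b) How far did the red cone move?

2.3

From (2.7, 5.0) to (3.2, 7.2), the red cone covered √(0.5² + 2.2²) ≈ 2.3 units.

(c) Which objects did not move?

the yellow cube and the magenta cylinder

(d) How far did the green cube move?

3.7

The green cube was near (9.9, 7.3) before and (7.5, 4.5) after, so it travelled √(2.4² + 2.8²) ≈ 3.7 units.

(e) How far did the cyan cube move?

2.4

The cyan cube was near (6.5, 3.7) before and (7.5, 5.9) after, so it travelled √(1.0² + 2.2²) ≈ 2.4 units.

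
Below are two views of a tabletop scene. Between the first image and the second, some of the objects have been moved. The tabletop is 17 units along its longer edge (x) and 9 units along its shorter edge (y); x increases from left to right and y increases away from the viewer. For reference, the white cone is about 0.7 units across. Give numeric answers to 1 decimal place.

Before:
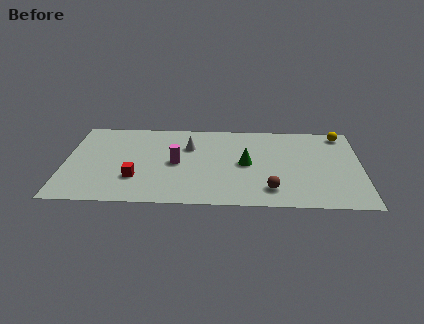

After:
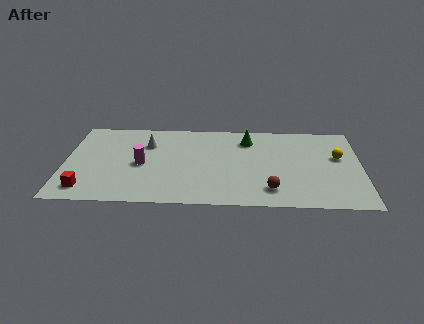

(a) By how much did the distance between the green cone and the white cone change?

+2.1

Before: roughly 3.7 units apart; after: 5.8. That's 2.1 units further apart.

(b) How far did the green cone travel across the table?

2.6

The green cone was near (10.4, 4.5) before and (10.5, 7.1) after, so it travelled √(0.1² + 2.6²) ≈ 2.6 units.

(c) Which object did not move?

the brown sphere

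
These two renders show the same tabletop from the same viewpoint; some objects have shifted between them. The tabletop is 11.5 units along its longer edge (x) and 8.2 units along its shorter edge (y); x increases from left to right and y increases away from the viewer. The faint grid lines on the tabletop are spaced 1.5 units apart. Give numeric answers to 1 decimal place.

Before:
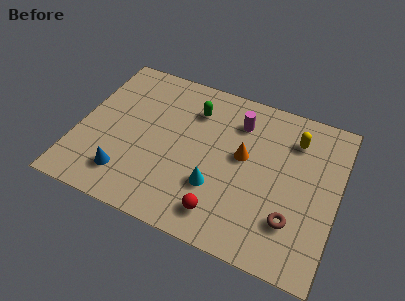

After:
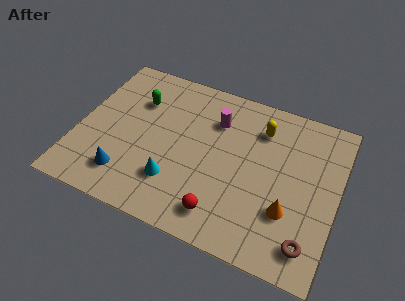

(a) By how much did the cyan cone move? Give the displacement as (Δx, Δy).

(-1.8, -0.4)

The cyan cone started near (6.3, 2.6) and ended near (4.5, 2.2).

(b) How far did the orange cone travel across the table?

3.0

The orange cone was near (7.3, 4.6) before and (9.5, 2.6) after, so it travelled √(2.2² + 2.0²) ≈ 3.0 units.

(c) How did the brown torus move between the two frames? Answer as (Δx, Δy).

(0.8, -0.8)

From the two frames, the brown torus sits at roughly (9.7, 2.2) before and (10.5, 1.4) after.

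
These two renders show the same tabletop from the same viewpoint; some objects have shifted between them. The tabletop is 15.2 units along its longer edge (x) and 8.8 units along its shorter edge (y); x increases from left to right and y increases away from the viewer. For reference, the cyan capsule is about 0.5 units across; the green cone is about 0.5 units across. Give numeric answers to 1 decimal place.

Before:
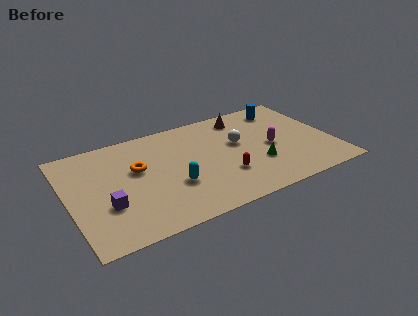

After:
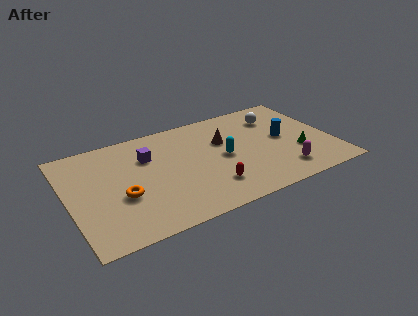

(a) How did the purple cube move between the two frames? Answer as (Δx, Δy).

(2.7, 3.1)

The purple cube started near (2.0, 3.0) and ended near (4.7, 6.1).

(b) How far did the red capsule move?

1.1

The red capsule was near (8.7, 2.7) before and (7.8, 2.1) after, so it travelled √(0.9² + 0.6²) ≈ 1.1 units.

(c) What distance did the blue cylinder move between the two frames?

2.7

From (12.9, 7.3) to (12.5, 4.6), the blue cylinder covered √(0.4² + 2.7²) ≈ 2.7 units.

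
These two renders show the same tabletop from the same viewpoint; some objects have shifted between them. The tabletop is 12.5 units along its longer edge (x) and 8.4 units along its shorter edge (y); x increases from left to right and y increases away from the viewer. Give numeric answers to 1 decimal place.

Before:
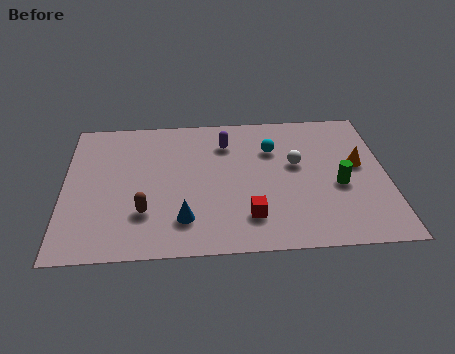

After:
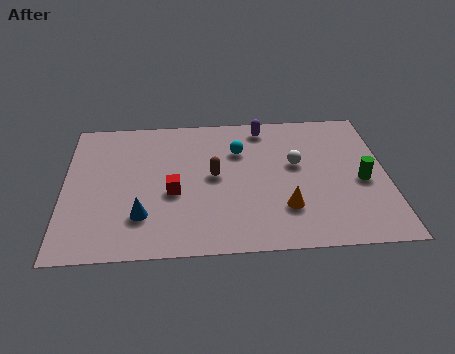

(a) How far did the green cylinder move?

0.9

From (10.6, 3.5) to (11.5, 3.7), the green cylinder covered √(0.9² + 0.2²) ≈ 0.9 units.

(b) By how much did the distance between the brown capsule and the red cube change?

-2.2

Before: roughly 4.0 units apart; after: 1.8. That's 2.2 units closer together.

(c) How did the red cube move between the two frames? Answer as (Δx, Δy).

(-2.9, 1.6)

From the two frames, the red cube sits at roughly (7.1, 1.9) before and (4.2, 3.5) after.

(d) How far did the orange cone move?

3.8

The orange cone moved from about (11.4, 4.7) to (8.5, 2.3), a distance of √(2.9² + 2.4²) ≈ 3.8.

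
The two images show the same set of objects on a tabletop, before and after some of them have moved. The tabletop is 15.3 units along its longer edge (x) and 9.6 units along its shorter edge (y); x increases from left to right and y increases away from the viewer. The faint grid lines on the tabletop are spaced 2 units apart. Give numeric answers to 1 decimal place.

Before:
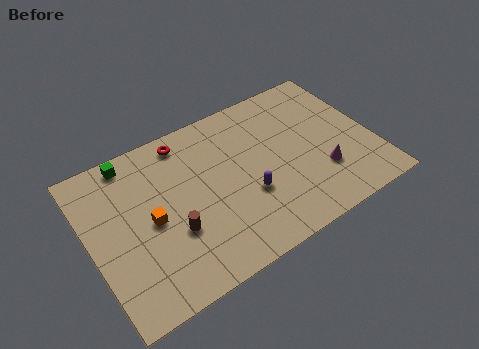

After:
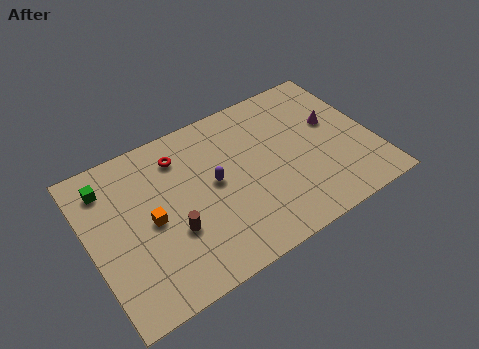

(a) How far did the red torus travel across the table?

0.9

The red torus moved from about (5.6, 8.4) to (5.2, 7.6), a distance of √(0.4² + 0.8²) ≈ 0.9.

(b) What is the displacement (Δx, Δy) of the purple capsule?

(-1.6, 1.6)

The purple capsule started near (8.3, 3.5) and ended near (6.7, 5.1).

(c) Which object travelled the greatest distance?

the magenta cone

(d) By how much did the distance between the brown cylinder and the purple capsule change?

-1.1

The distance was about 4.1 in the first image and 3.0 in the second, so they moved 1.1 units closer together.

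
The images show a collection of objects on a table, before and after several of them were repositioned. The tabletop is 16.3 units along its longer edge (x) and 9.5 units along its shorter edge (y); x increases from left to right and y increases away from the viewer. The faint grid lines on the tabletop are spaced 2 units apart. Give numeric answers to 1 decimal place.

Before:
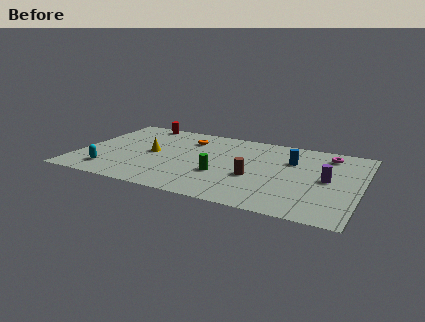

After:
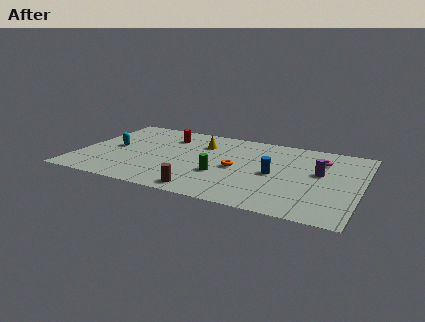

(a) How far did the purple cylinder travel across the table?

0.9

The purple cylinder was near (14.4, 4.8) before and (13.9, 5.5) after, so it travelled √(0.5² + 0.7²) ≈ 0.9 units.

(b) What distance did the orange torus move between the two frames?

4.3

From (6.0, 7.3) to (9.2, 4.5), the orange torus covered √(3.2² + 2.8²) ≈ 4.3 units.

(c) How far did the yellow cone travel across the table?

3.4

The yellow cone moved from about (4.2, 4.8) to (6.9, 6.9), a distance of √(2.7² + 2.1²) ≈ 3.4.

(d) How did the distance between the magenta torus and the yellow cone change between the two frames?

-3.6

Before: roughly 10.5 units apart; after: 6.9. That's 3.6 units closer together.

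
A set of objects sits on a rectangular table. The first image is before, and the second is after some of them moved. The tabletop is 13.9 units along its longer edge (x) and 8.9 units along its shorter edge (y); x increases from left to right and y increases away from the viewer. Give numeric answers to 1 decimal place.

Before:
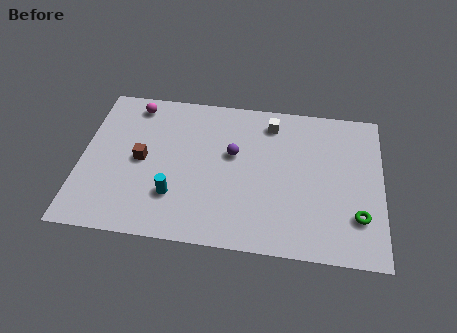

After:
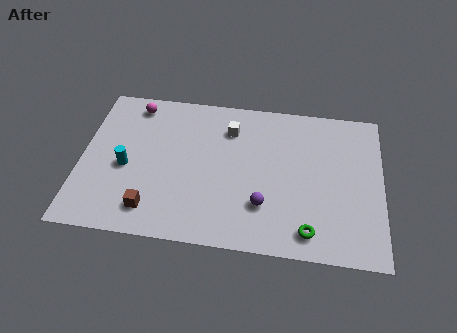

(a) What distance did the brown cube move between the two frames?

2.9

The brown cube moved from about (2.8, 4.4) to (3.4, 1.6), a distance of √(0.6² + 2.8²) ≈ 2.9.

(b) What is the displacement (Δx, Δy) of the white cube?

(-1.9, -0.6)

The white cube was at about (8.7, 7.4) and moved to about (6.8, 6.8).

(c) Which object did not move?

the magenta sphere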